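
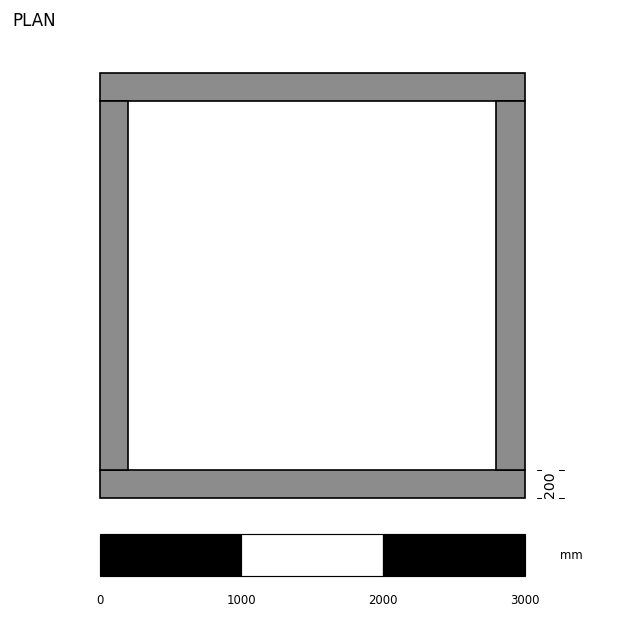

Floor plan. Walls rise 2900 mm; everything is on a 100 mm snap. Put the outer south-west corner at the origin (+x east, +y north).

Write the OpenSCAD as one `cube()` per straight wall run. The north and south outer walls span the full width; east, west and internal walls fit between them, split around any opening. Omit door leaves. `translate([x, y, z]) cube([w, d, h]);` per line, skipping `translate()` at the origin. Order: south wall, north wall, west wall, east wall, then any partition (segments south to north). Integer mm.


cube([3000, 200, 2900]);
translate([0, 2800, 0]) cube([3000, 200, 2900]);
translate([0, 200, 0]) cube([200, 2600, 2900]);
translate([2800, 200, 0]) cube([200, 2600, 2900]);


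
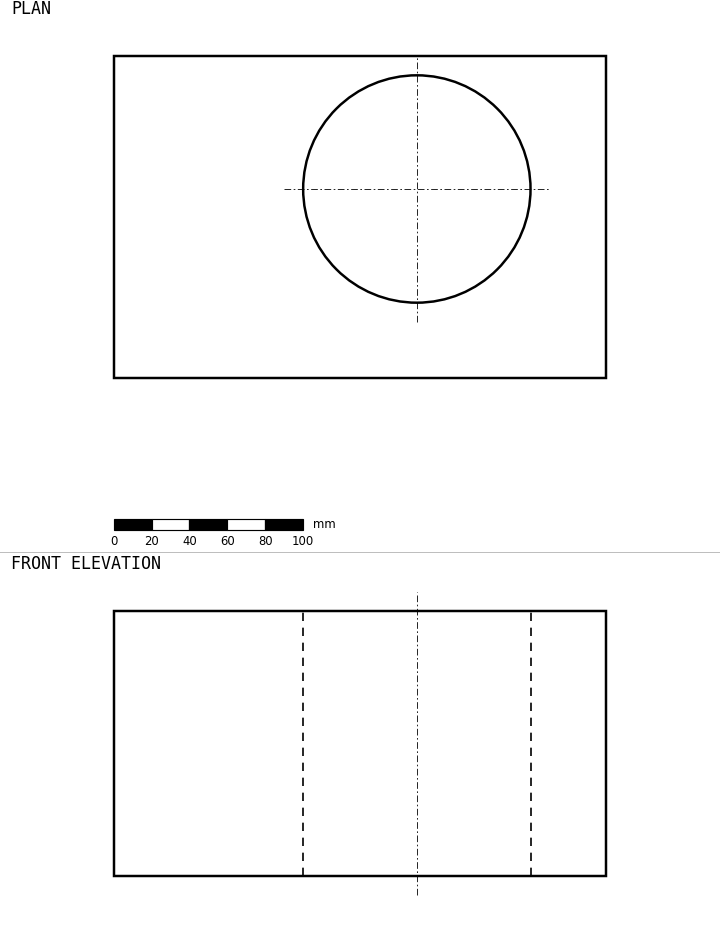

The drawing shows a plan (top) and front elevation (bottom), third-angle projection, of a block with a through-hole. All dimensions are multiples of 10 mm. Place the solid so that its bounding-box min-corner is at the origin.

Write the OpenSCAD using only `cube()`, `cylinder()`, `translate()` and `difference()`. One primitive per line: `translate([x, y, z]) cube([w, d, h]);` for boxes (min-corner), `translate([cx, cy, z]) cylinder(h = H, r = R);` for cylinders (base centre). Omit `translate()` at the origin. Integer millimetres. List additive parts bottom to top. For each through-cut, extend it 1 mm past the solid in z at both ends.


difference() {
  cube([260, 170, 140]);
  translate([160, 100, -1]) cylinder(h = 142, r = 60);
}


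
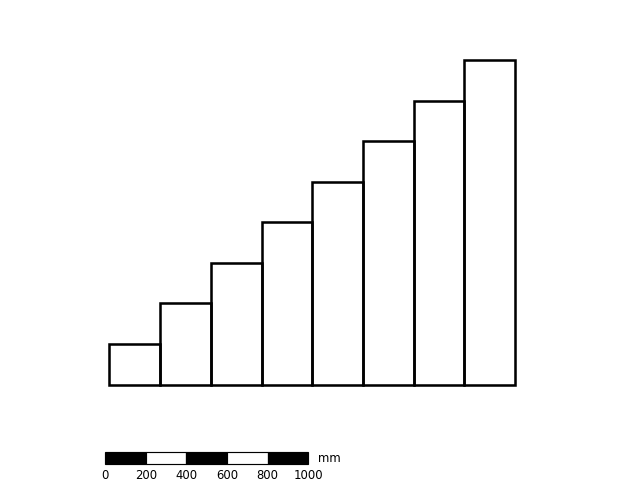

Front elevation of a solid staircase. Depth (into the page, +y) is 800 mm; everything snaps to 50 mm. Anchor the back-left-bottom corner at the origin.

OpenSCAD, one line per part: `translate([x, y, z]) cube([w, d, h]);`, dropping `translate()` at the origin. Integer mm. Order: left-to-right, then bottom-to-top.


cube([250, 800, 200]);
translate([250, 0, 0]) cube([250, 800, 400]);
translate([500, 0, 0]) cube([250, 800, 600]);
translate([750, 0, 0]) cube([250, 800, 800]);
translate([1000, 0, 0]) cube([250, 800, 1000]);
translate([1250, 0, 0]) cube([250, 800, 1200]);
translate([1500, 0, 0]) cube([250, 800, 1400]);
translate([1750, 0, 0]) cube([250, 800, 1600]);


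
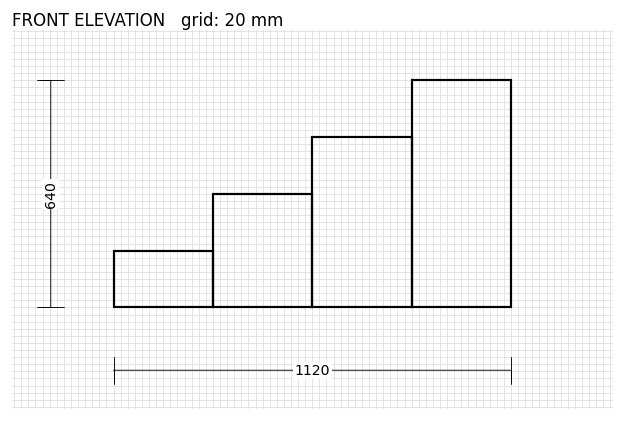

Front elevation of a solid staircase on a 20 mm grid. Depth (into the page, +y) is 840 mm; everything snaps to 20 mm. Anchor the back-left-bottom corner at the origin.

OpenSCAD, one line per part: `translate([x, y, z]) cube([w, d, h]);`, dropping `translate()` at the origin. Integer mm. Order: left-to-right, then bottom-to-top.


cube([280, 840, 160]);
translate([280, 0, 0]) cube([280, 840, 320]);
translate([560, 0, 0]) cube([280, 840, 480]);
translate([840, 0, 0]) cube([280, 840, 640]);


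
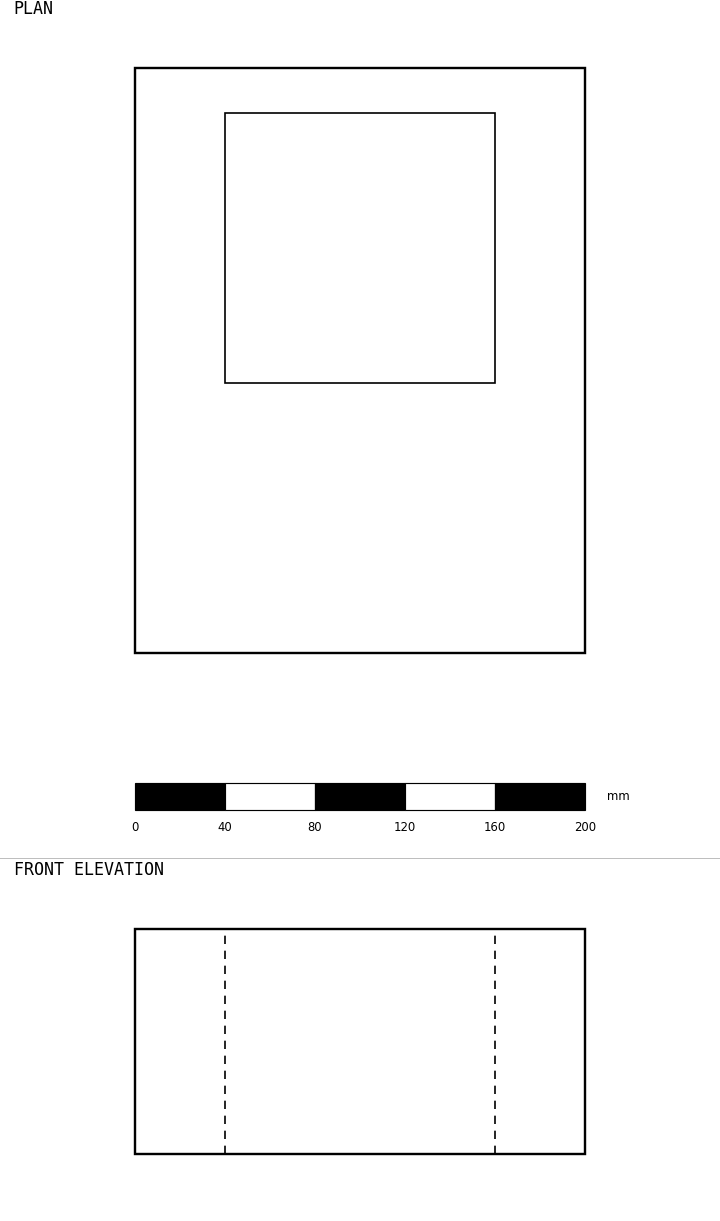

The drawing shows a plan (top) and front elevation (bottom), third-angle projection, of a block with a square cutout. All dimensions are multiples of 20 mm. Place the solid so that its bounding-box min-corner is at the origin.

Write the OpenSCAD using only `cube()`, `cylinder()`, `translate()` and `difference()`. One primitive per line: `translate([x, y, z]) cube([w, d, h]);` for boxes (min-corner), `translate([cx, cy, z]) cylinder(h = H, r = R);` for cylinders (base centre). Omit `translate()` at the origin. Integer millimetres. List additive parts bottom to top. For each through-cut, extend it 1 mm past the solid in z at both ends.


difference() {
  cube([200, 260, 100]);
  translate([40, 120, -1]) cube([120, 120, 102]);
}


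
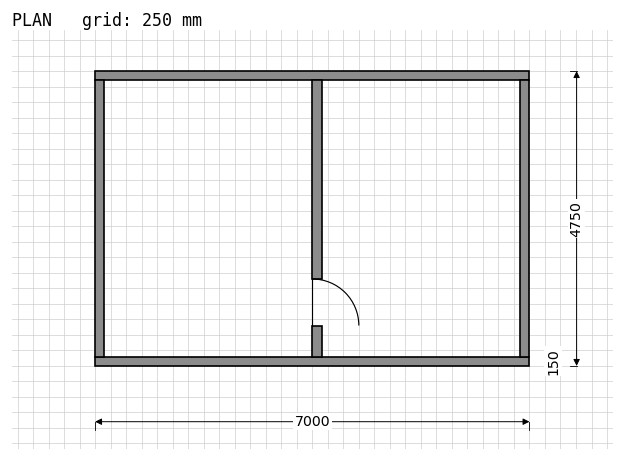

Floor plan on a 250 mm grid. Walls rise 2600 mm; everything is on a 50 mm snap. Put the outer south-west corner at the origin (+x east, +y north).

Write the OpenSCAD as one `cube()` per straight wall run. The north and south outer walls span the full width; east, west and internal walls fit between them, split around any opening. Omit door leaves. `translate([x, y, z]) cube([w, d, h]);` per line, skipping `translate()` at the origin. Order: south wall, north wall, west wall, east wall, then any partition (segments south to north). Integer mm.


cube([7000, 150, 2600]);
translate([0, 4600, 0]) cube([7000, 150, 2600]);
translate([0, 150, 0]) cube([150, 4450, 2600]);
translate([6850, 150, 0]) cube([150, 4450, 2600]);
translate([3500, 150, 0]) cube([150, 500, 2600]);
translate([3500, 1400, 0]) cube([150, 3200, 2600]);


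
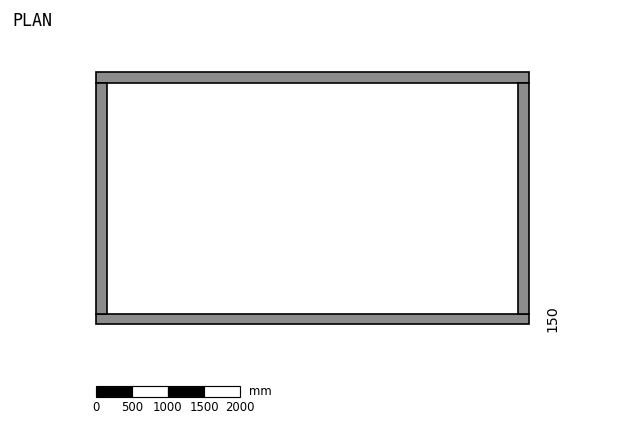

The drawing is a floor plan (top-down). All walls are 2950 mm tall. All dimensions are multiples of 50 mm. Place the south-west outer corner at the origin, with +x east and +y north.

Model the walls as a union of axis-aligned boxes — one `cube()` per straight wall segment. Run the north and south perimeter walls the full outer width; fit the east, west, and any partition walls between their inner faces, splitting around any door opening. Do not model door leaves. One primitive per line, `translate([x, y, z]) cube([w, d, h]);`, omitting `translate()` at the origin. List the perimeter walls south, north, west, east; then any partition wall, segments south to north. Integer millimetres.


cube([6000, 150, 2950]);
translate([0, 3350, 0]) cube([6000, 150, 2950]);
translate([0, 150, 0]) cube([150, 3200, 2950]);
translate([5850, 150, 0]) cube([150, 3200, 2950]);


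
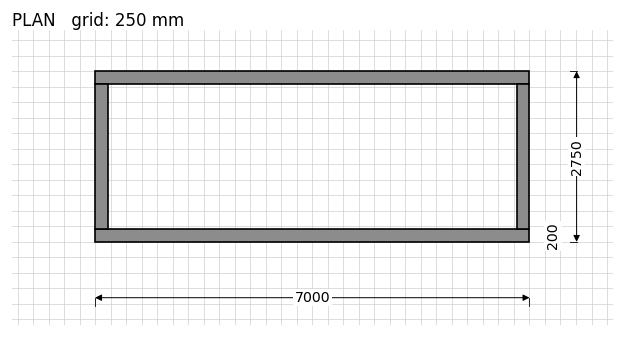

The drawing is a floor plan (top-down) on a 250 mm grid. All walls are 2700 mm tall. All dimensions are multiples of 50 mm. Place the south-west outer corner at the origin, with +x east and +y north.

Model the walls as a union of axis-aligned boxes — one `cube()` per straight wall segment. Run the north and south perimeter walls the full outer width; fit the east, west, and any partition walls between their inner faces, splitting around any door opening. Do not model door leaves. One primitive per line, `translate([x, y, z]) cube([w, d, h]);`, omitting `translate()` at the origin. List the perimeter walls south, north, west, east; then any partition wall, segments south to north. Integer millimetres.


cube([7000, 200, 2700]);
translate([0, 2550, 0]) cube([7000, 200, 2700]);
translate([0, 200, 0]) cube([200, 2350, 2700]);
translate([6800, 200, 0]) cube([200, 2350, 2700]);


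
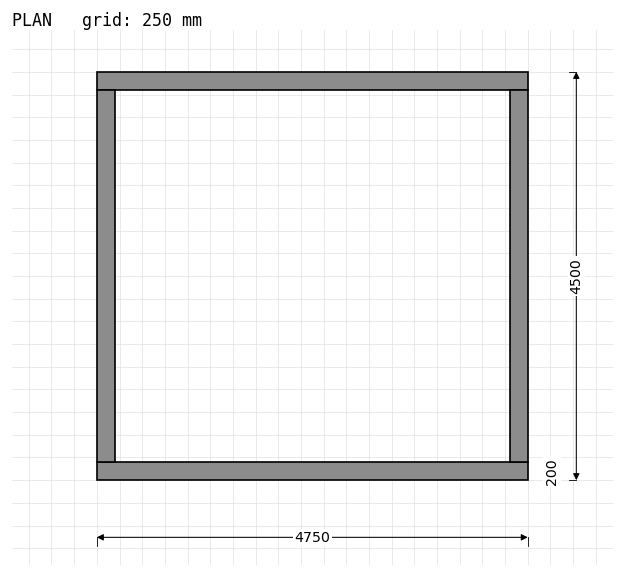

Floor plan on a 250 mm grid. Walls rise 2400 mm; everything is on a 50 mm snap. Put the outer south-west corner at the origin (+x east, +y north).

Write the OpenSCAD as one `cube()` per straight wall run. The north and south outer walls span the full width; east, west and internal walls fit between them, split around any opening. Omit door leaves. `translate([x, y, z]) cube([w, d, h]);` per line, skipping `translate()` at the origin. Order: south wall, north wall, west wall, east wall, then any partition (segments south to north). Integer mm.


cube([4750, 200, 2400]);
translate([0, 4300, 0]) cube([4750, 200, 2400]);
translate([0, 200, 0]) cube([200, 4100, 2400]);
translate([4550, 200, 0]) cube([200, 4100, 2400]);


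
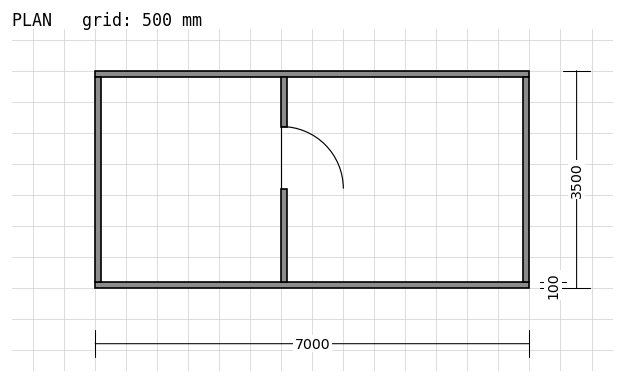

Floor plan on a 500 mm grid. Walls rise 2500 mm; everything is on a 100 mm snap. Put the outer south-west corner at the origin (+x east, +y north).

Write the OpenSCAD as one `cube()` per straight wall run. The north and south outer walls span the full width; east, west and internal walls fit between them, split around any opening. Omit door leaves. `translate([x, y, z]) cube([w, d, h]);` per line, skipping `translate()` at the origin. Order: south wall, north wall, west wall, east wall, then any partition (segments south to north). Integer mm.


cube([7000, 100, 2500]);
translate([0, 3400, 0]) cube([7000, 100, 2500]);
translate([0, 100, 0]) cube([100, 3300, 2500]);
translate([6900, 100, 0]) cube([100, 3300, 2500]);
translate([3000, 100, 0]) cube([100, 1500, 2500]);
translate([3000, 2600, 0]) cube([100, 800, 2500]);


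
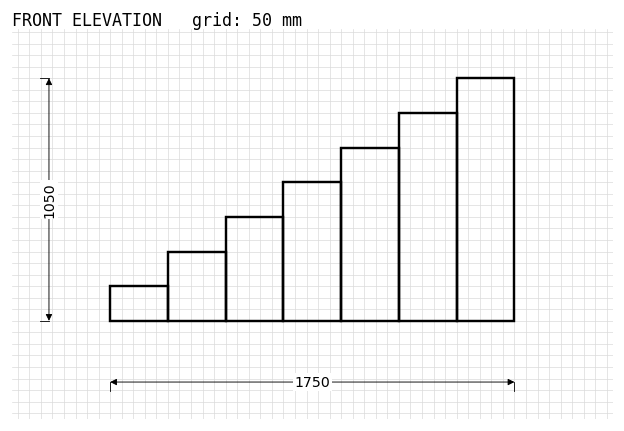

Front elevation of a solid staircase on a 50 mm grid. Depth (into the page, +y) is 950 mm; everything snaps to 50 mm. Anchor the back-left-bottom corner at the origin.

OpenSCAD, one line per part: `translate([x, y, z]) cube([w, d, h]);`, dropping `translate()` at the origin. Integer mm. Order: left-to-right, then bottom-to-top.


cube([250, 950, 150]);
translate([250, 0, 0]) cube([250, 950, 300]);
translate([500, 0, 0]) cube([250, 950, 450]);
translate([750, 0, 0]) cube([250, 950, 600]);
translate([1000, 0, 0]) cube([250, 950, 750]);
translate([1250, 0, 0]) cube([250, 950, 900]);
translate([1500, 0, 0]) cube([250, 950, 1050]);


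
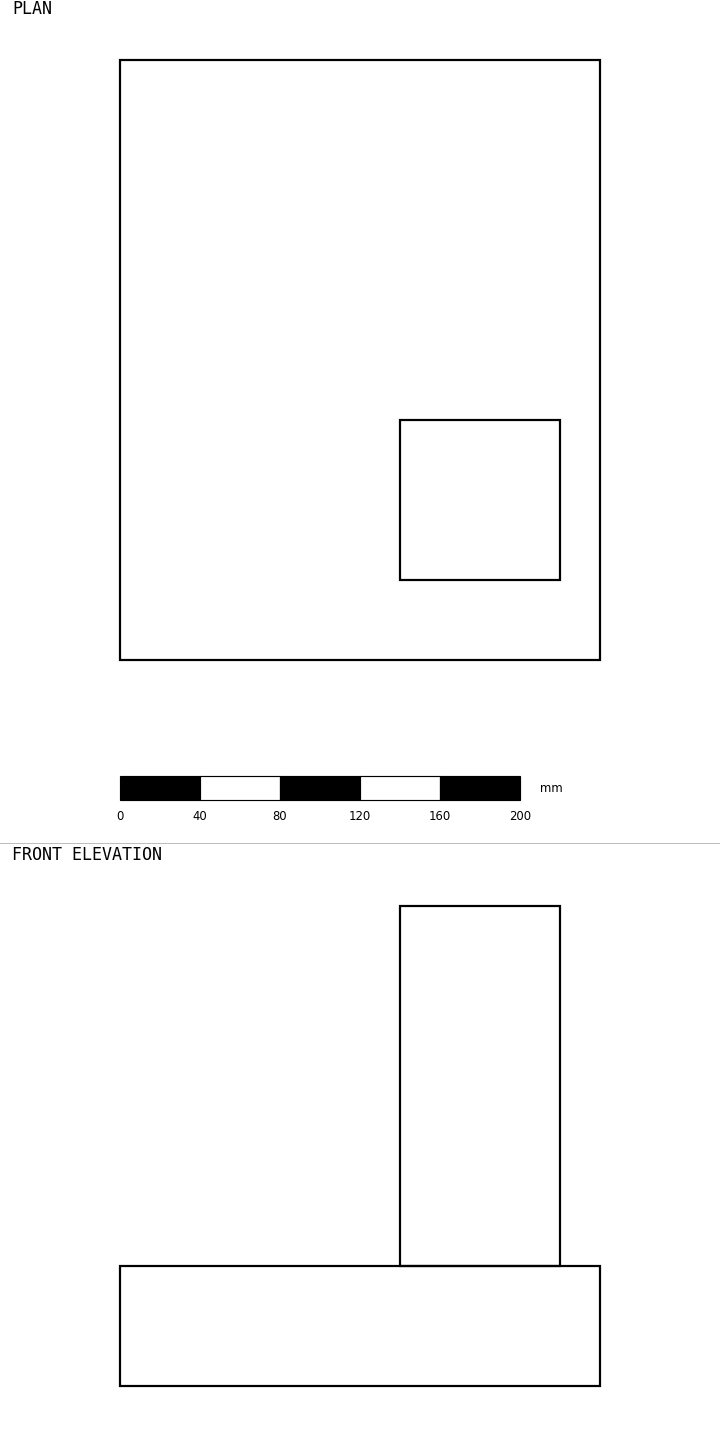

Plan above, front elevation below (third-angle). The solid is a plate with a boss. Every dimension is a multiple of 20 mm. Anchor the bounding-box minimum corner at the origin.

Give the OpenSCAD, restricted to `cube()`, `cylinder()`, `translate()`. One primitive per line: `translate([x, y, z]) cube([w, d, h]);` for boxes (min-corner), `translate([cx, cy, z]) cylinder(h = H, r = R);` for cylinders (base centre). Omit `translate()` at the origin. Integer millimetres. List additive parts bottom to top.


cube([240, 300, 60]);
translate([140, 40, 60]) cube([80, 80, 180]);


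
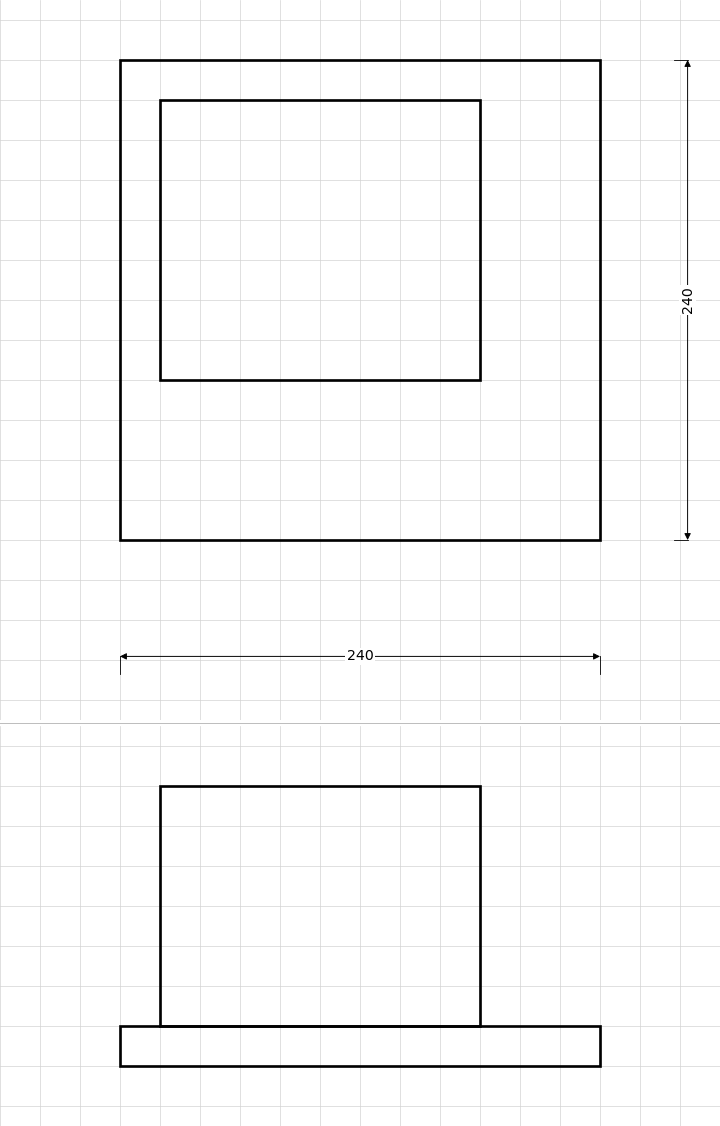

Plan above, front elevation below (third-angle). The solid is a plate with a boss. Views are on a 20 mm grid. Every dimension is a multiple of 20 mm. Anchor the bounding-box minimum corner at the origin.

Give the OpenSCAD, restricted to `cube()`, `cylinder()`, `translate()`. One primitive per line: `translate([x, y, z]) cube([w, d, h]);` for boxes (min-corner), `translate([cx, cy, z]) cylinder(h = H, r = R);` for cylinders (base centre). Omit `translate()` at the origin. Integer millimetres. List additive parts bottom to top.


cube([240, 240, 20]);
translate([20, 80, 20]) cube([160, 140, 120]);


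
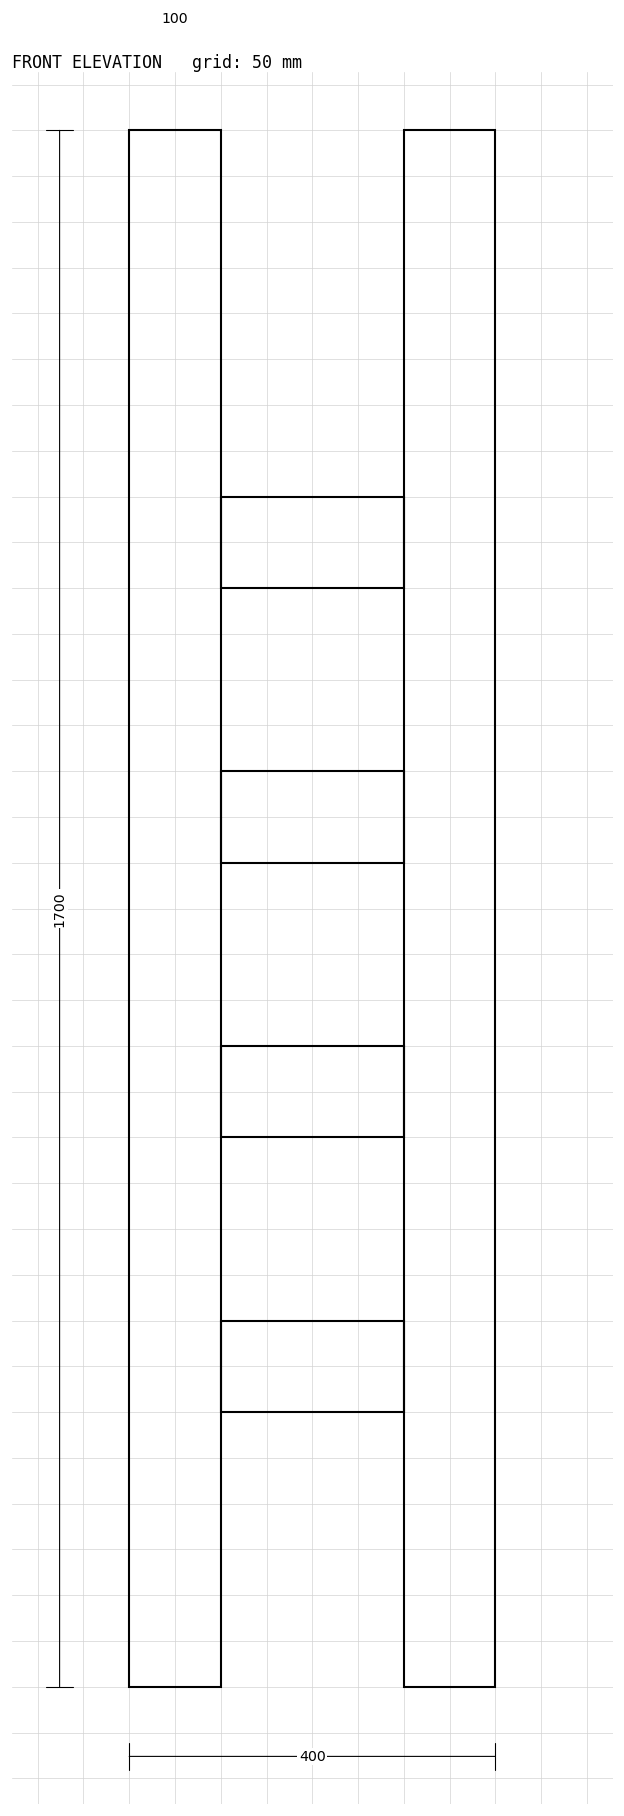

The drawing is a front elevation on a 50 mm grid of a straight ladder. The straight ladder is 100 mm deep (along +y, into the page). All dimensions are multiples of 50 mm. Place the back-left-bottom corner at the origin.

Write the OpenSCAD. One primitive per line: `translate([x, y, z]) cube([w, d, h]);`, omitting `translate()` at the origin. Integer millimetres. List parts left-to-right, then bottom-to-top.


cube([100, 100, 1700]);
translate([100, 0, 300]) cube([200, 100, 100]);
translate([100, 0, 600]) cube([200, 100, 100]);
translate([100, 0, 900]) cube([200, 100, 100]);
translate([100, 0, 1200]) cube([200, 100, 100]);
translate([300, 0, 0]) cube([100, 100, 1700]);


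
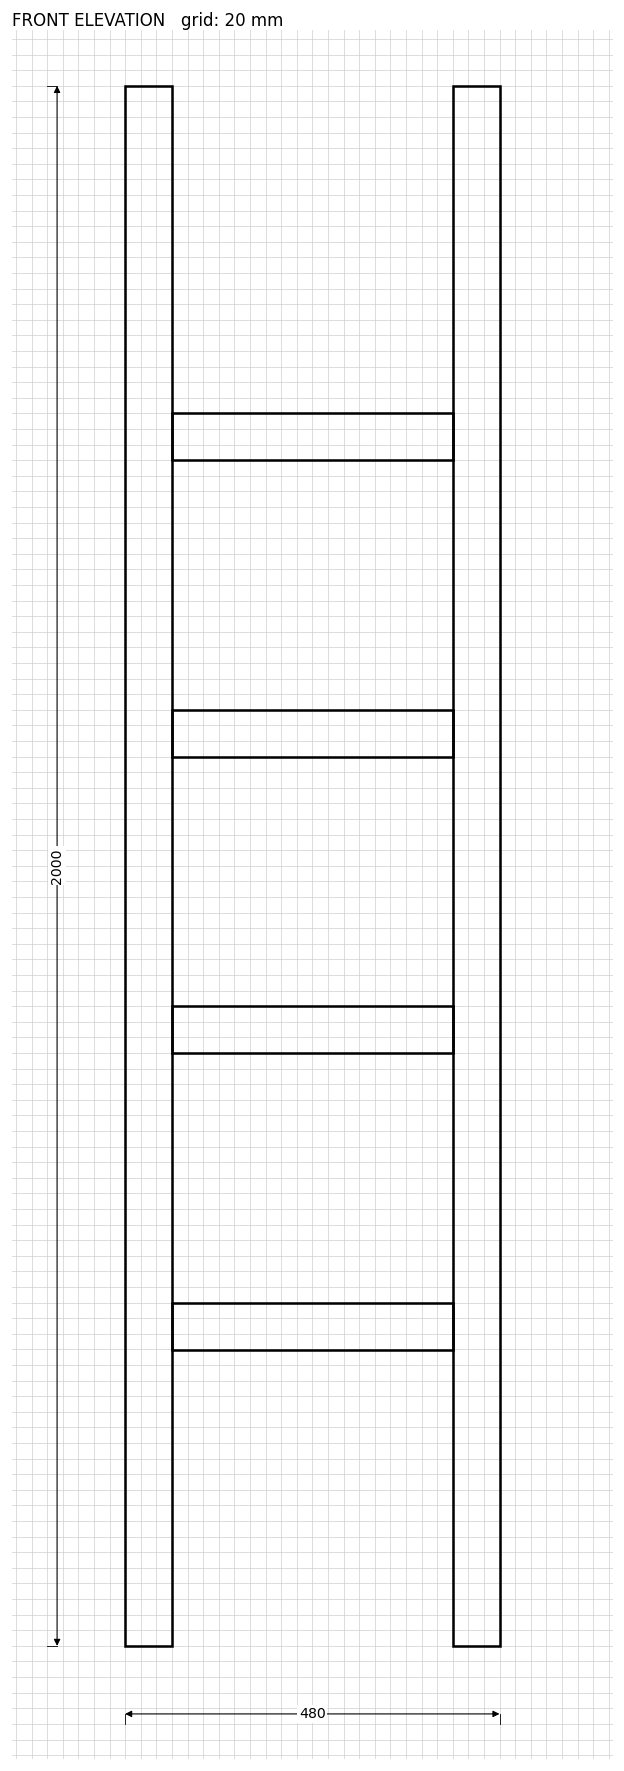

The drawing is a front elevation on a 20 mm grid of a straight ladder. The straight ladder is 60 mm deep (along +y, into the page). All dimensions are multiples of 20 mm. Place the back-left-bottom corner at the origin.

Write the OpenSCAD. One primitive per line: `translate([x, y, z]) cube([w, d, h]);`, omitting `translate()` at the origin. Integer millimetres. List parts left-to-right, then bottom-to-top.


cube([60, 60, 2000]);
translate([60, 0, 380]) cube([360, 60, 60]);
translate([60, 0, 760]) cube([360, 60, 60]);
translate([60, 0, 1140]) cube([360, 60, 60]);
translate([60, 0, 1520]) cube([360, 60, 60]);
translate([420, 0, 0]) cube([60, 60, 2000]);


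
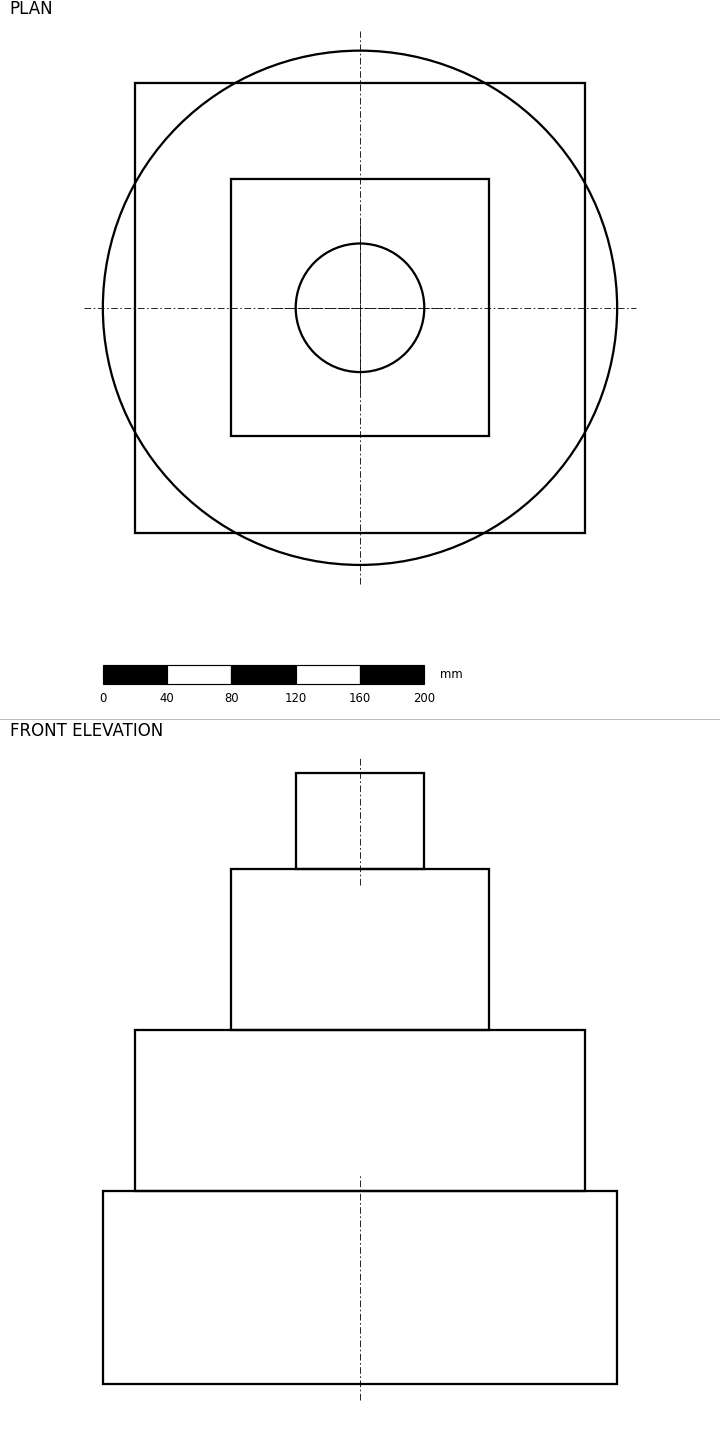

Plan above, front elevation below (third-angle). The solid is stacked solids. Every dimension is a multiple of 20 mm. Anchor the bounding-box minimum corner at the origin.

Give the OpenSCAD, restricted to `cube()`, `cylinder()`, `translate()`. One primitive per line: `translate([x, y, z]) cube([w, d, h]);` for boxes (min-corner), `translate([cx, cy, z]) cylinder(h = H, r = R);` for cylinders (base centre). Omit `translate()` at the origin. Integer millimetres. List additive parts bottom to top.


translate([160, 160, 0]) cylinder(h = 120, r = 160);
translate([20, 20, 120]) cube([280, 280, 100]);
translate([80, 80, 220]) cube([160, 160, 100]);
translate([160, 160, 320]) cylinder(h = 60, r = 40);


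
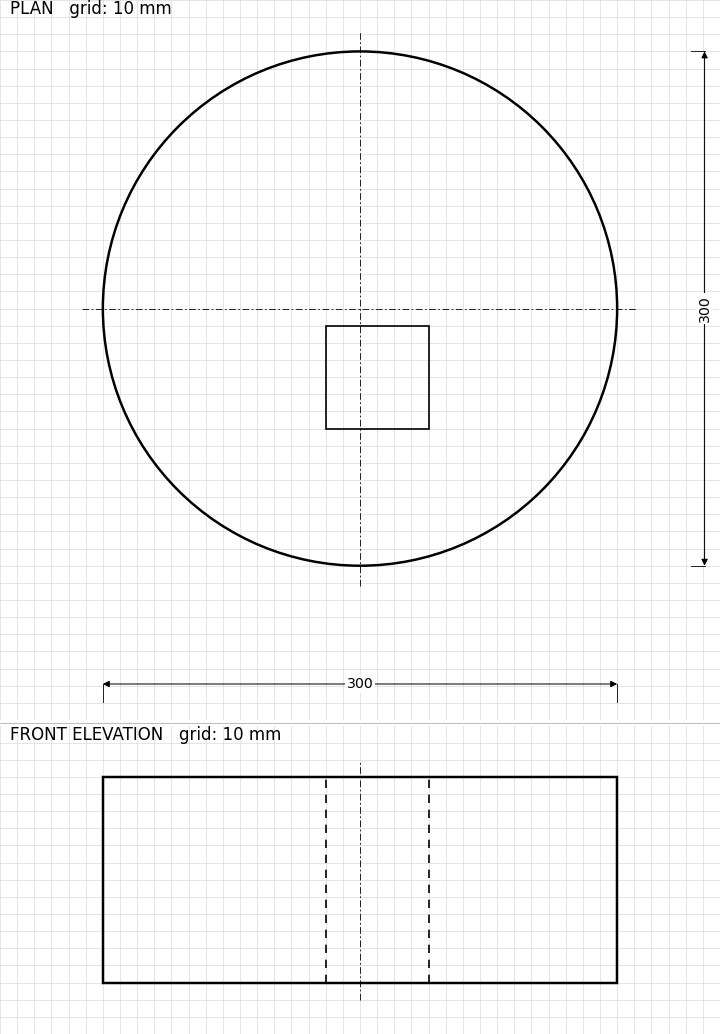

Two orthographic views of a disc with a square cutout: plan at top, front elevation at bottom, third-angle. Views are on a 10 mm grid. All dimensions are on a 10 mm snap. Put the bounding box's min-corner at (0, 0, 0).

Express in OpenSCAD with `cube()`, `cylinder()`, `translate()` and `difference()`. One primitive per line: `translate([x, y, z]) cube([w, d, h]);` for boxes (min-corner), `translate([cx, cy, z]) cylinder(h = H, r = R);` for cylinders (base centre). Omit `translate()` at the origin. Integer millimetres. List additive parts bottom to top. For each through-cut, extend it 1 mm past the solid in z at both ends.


difference() {
  translate([150, 150, 0]) cylinder(h = 120, r = 150);
  translate([130, 80, -1]) cube([60, 60, 122]);
}


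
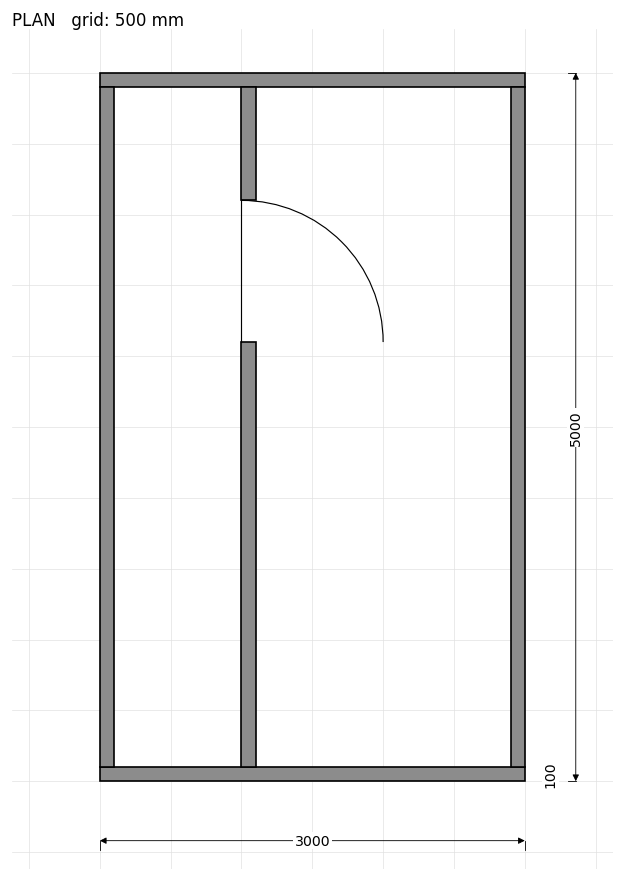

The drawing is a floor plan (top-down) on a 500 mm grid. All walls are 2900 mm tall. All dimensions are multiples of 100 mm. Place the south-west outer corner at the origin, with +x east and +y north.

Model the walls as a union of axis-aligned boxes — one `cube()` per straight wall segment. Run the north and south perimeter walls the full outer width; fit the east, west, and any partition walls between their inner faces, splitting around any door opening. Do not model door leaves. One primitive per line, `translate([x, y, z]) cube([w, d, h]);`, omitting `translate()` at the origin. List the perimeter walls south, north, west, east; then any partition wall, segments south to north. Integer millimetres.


cube([3000, 100, 2900]);
translate([0, 4900, 0]) cube([3000, 100, 2900]);
translate([0, 100, 0]) cube([100, 4800, 2900]);
translate([2900, 100, 0]) cube([100, 4800, 2900]);
translate([1000, 100, 0]) cube([100, 3000, 2900]);
translate([1000, 4100, 0]) cube([100, 800, 2900]);


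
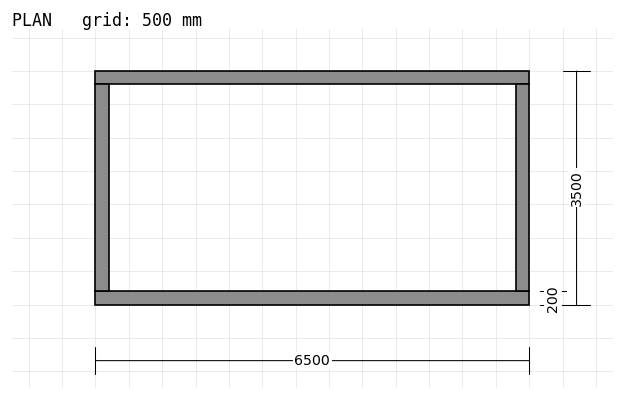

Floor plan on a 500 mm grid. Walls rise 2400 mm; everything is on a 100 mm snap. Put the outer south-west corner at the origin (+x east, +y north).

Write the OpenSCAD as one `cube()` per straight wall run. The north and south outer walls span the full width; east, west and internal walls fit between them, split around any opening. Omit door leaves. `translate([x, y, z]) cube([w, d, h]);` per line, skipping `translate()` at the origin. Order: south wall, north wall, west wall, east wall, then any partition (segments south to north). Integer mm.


cube([6500, 200, 2400]);
translate([0, 3300, 0]) cube([6500, 200, 2400]);
translate([0, 200, 0]) cube([200, 3100, 2400]);
translate([6300, 200, 0]) cube([200, 3100, 2400]);


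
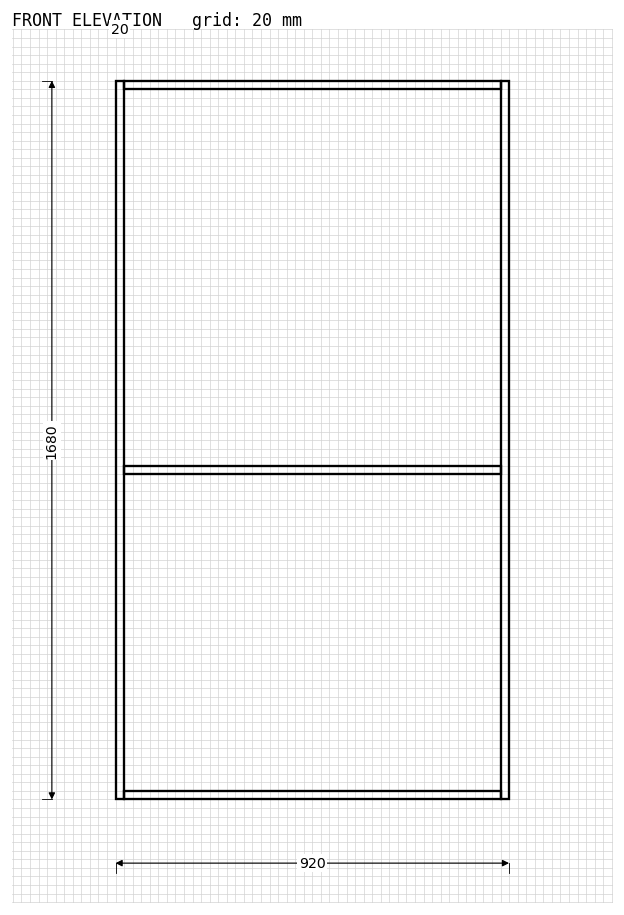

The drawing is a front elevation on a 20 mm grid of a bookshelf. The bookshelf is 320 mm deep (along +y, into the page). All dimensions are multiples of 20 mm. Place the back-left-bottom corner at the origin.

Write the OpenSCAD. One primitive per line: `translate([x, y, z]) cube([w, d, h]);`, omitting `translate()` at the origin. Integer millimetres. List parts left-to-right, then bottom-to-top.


cube([20, 320, 1680]);
translate([20, 0, 0]) cube([880, 320, 20]);
translate([20, 0, 760]) cube([880, 320, 20]);
translate([20, 0, 1660]) cube([880, 320, 20]);
translate([900, 0, 0]) cube([20, 320, 1680]);


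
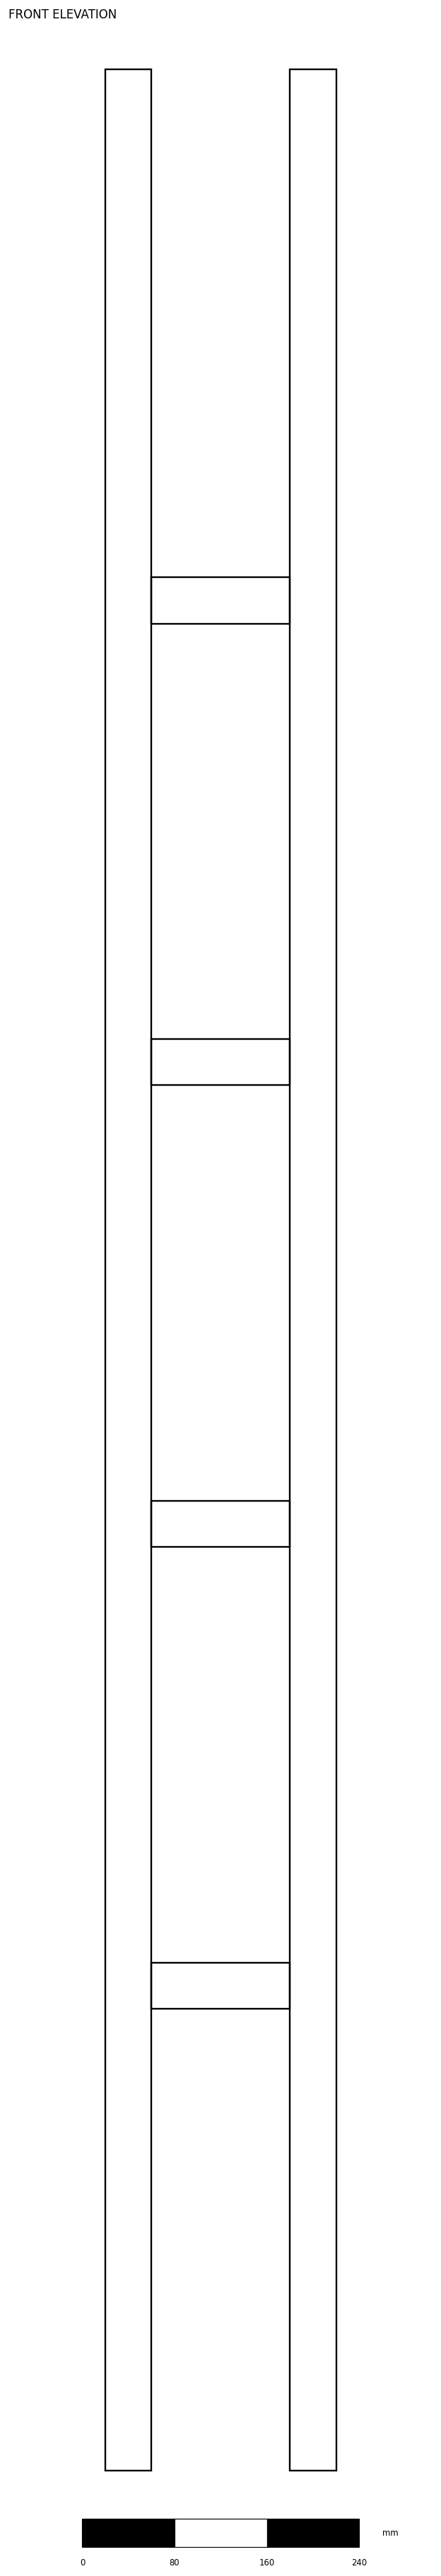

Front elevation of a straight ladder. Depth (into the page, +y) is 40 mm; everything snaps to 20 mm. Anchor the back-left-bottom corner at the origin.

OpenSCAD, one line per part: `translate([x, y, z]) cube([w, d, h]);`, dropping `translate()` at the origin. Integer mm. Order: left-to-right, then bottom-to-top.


cube([40, 40, 2080]);
translate([40, 0, 400]) cube([120, 40, 40]);
translate([40, 0, 800]) cube([120, 40, 40]);
translate([40, 0, 1200]) cube([120, 40, 40]);
translate([40, 0, 1600]) cube([120, 40, 40]);
translate([160, 0, 0]) cube([40, 40, 2080]);


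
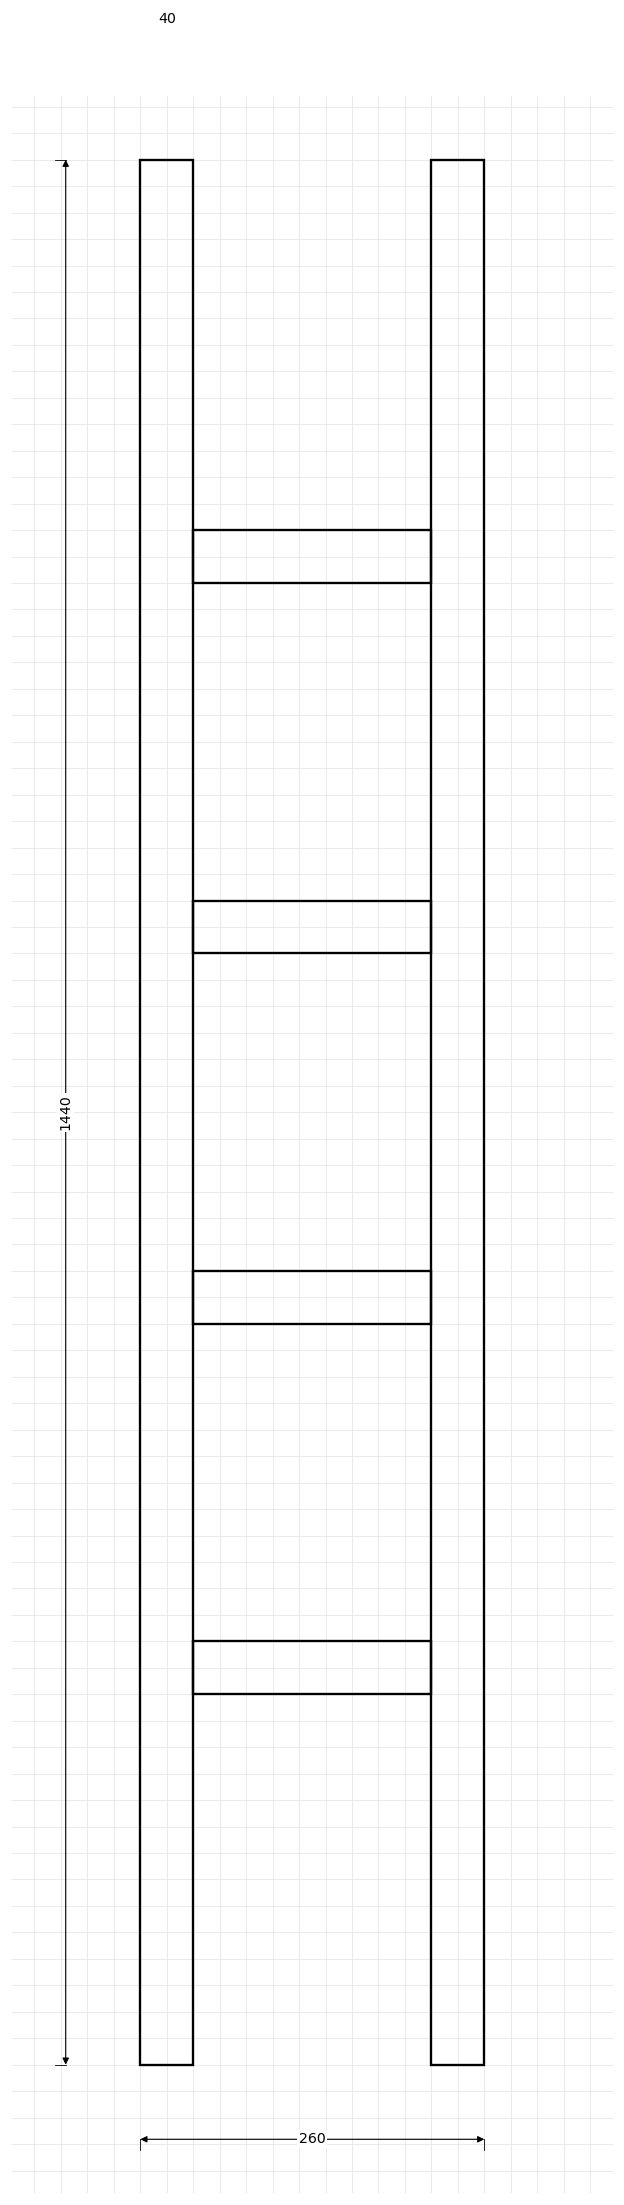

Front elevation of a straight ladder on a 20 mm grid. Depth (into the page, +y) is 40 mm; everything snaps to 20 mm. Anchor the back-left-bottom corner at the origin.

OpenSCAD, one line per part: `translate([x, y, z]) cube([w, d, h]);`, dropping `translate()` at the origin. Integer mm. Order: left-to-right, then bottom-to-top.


cube([40, 40, 1440]);
translate([40, 0, 280]) cube([180, 40, 40]);
translate([40, 0, 560]) cube([180, 40, 40]);
translate([40, 0, 840]) cube([180, 40, 40]);
translate([40, 0, 1120]) cube([180, 40, 40]);
translate([220, 0, 0]) cube([40, 40, 1440]);


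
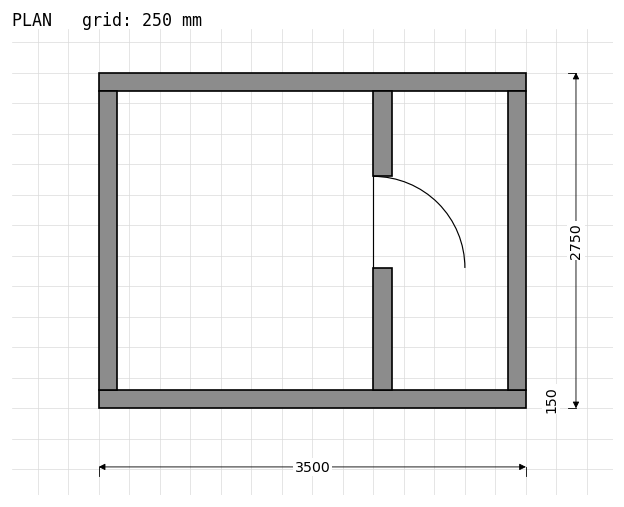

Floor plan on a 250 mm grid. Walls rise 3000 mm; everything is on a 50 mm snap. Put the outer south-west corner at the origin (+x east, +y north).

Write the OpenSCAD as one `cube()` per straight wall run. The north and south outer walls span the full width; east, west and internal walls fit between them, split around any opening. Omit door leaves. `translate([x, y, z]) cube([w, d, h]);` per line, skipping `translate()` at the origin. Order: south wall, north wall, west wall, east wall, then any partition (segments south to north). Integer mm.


cube([3500, 150, 3000]);
translate([0, 2600, 0]) cube([3500, 150, 3000]);
translate([0, 150, 0]) cube([150, 2450, 3000]);
translate([3350, 150, 0]) cube([150, 2450, 3000]);
translate([2250, 150, 0]) cube([150, 1000, 3000]);
translate([2250, 1900, 0]) cube([150, 700, 3000]);


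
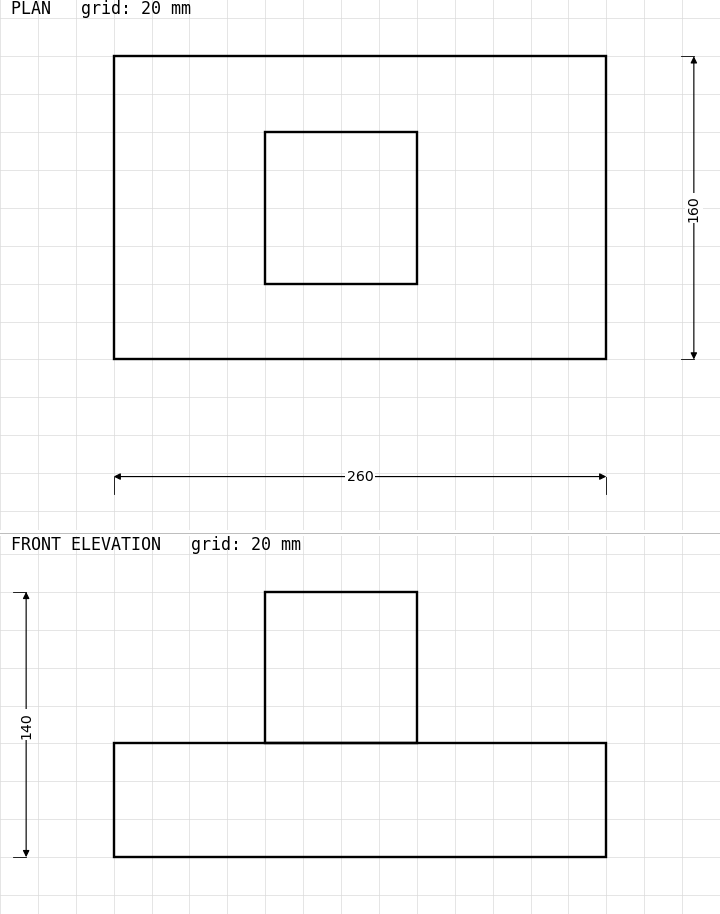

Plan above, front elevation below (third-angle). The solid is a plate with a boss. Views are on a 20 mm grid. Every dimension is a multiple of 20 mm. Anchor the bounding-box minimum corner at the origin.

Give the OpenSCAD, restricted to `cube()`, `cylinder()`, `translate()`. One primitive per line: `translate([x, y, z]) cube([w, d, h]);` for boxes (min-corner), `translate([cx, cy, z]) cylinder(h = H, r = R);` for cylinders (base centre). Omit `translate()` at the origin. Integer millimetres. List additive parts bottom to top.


cube([260, 160, 60]);
translate([80, 40, 60]) cube([80, 80, 80]);


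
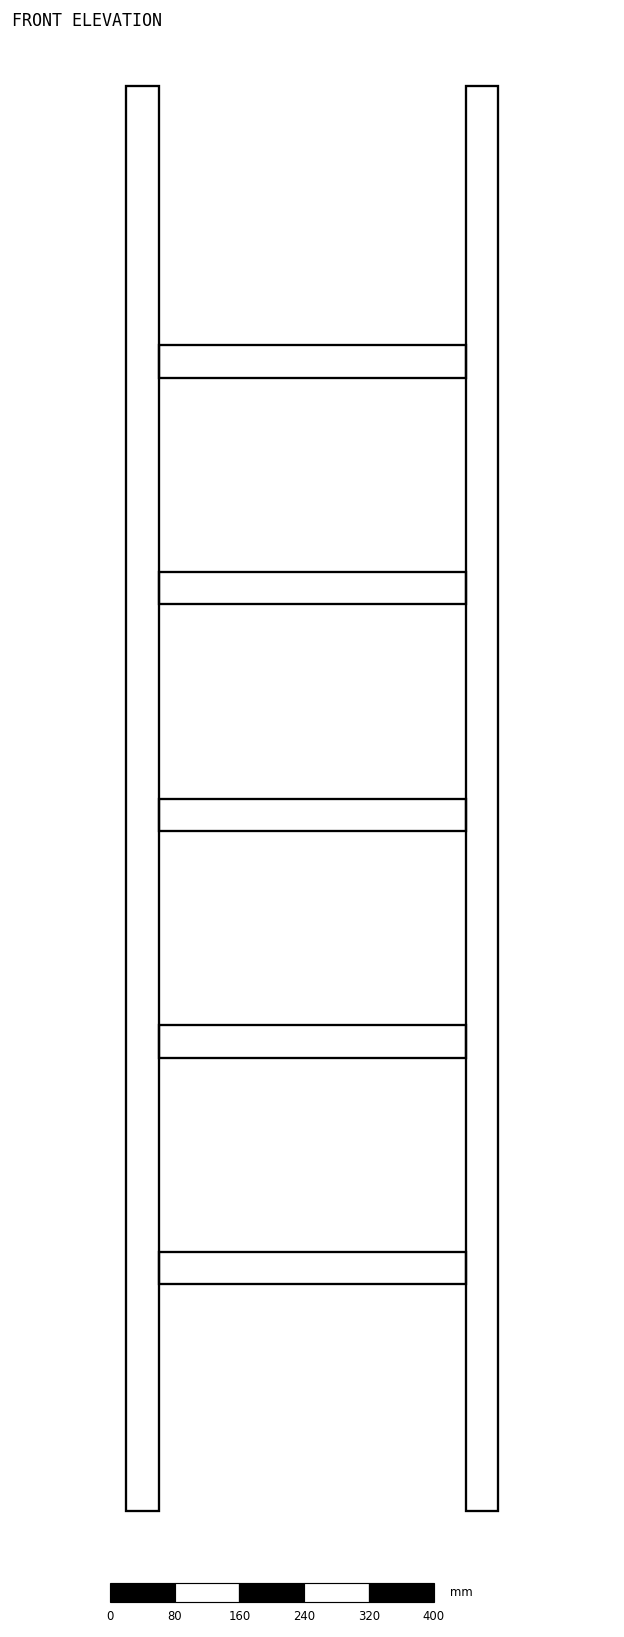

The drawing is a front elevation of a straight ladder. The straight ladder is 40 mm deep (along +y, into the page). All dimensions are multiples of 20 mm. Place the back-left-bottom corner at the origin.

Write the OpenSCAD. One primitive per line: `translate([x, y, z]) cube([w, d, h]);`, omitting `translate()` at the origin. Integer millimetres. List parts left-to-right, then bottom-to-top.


cube([40, 40, 1760]);
translate([40, 0, 280]) cube([380, 40, 40]);
translate([40, 0, 560]) cube([380, 40, 40]);
translate([40, 0, 840]) cube([380, 40, 40]);
translate([40, 0, 1120]) cube([380, 40, 40]);
translate([40, 0, 1400]) cube([380, 40, 40]);
translate([420, 0, 0]) cube([40, 40, 1760]);


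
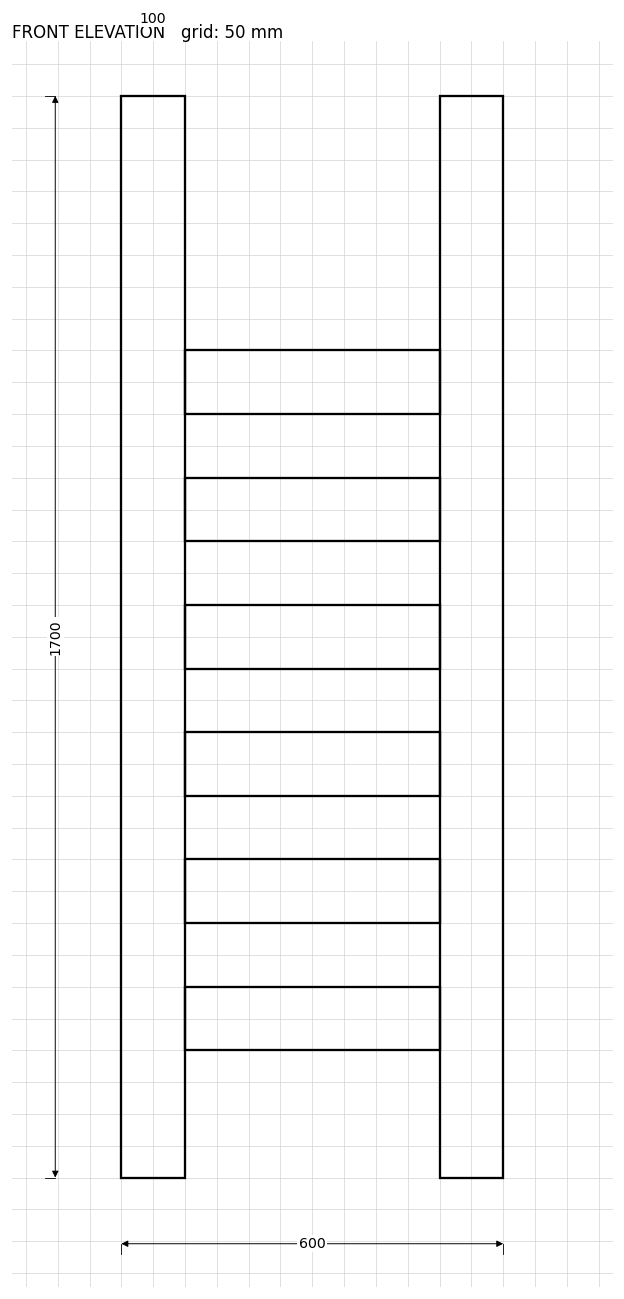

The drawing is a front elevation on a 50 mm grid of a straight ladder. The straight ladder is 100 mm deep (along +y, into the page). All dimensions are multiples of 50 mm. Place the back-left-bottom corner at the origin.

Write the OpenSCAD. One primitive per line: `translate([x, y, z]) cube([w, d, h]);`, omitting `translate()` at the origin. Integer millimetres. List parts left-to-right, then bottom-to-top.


cube([100, 100, 1700]);
translate([100, 0, 200]) cube([400, 100, 100]);
translate([100, 0, 400]) cube([400, 100, 100]);
translate([100, 0, 600]) cube([400, 100, 100]);
translate([100, 0, 800]) cube([400, 100, 100]);
translate([100, 0, 1000]) cube([400, 100, 100]);
translate([100, 0, 1200]) cube([400, 100, 100]);
translate([500, 0, 0]) cube([100, 100, 1700]);


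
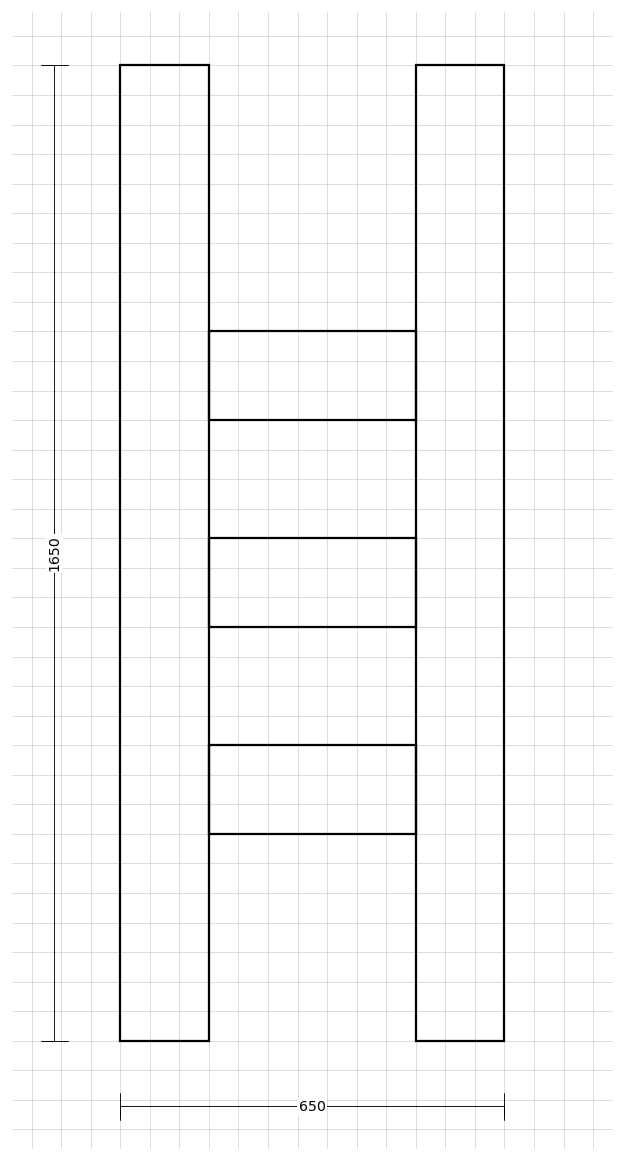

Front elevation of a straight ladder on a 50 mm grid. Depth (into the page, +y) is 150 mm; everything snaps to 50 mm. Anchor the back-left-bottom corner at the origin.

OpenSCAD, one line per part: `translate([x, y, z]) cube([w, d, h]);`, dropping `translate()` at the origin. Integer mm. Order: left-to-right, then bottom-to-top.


cube([150, 150, 1650]);
translate([150, 0, 350]) cube([350, 150, 150]);
translate([150, 0, 700]) cube([350, 150, 150]);
translate([150, 0, 1050]) cube([350, 150, 150]);
translate([500, 0, 0]) cube([150, 150, 1650]);


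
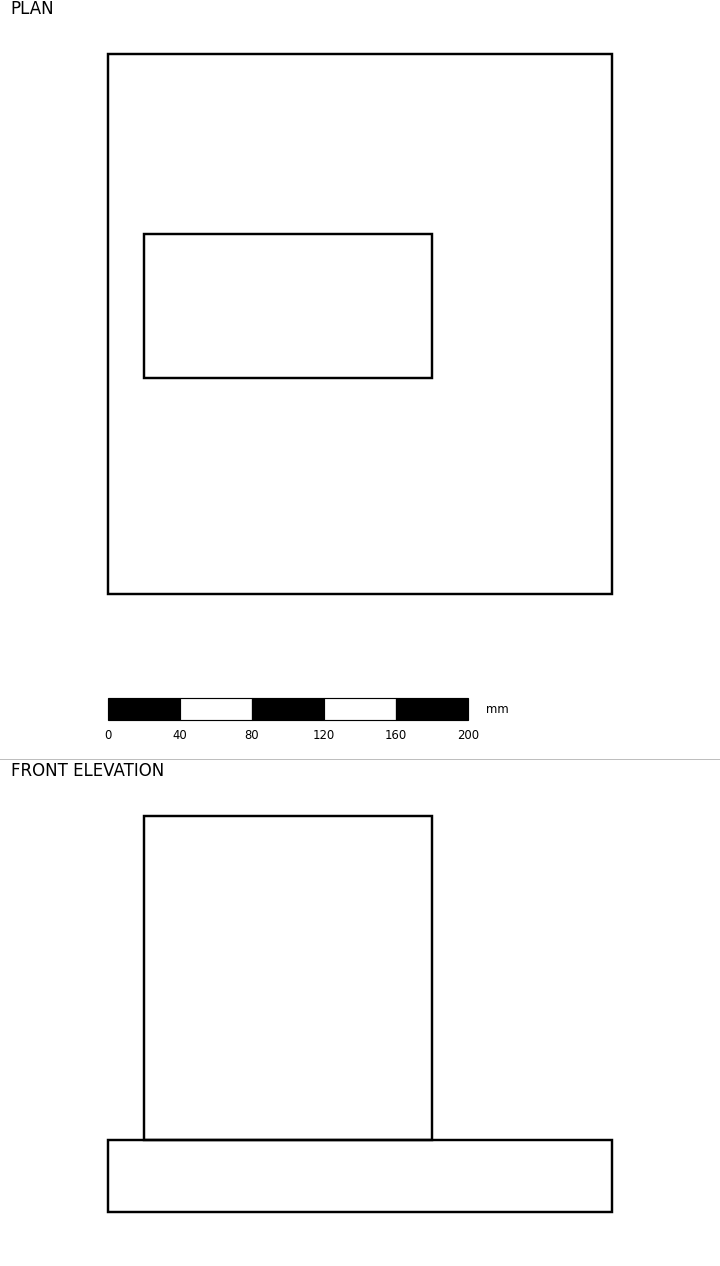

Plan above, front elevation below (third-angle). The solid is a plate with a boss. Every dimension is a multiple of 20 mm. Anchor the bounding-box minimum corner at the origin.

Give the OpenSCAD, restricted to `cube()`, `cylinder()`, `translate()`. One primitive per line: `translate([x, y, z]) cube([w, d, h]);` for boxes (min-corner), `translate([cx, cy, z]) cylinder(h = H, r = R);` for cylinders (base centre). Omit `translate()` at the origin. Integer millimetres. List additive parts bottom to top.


cube([280, 300, 40]);
translate([20, 120, 40]) cube([160, 80, 180]);


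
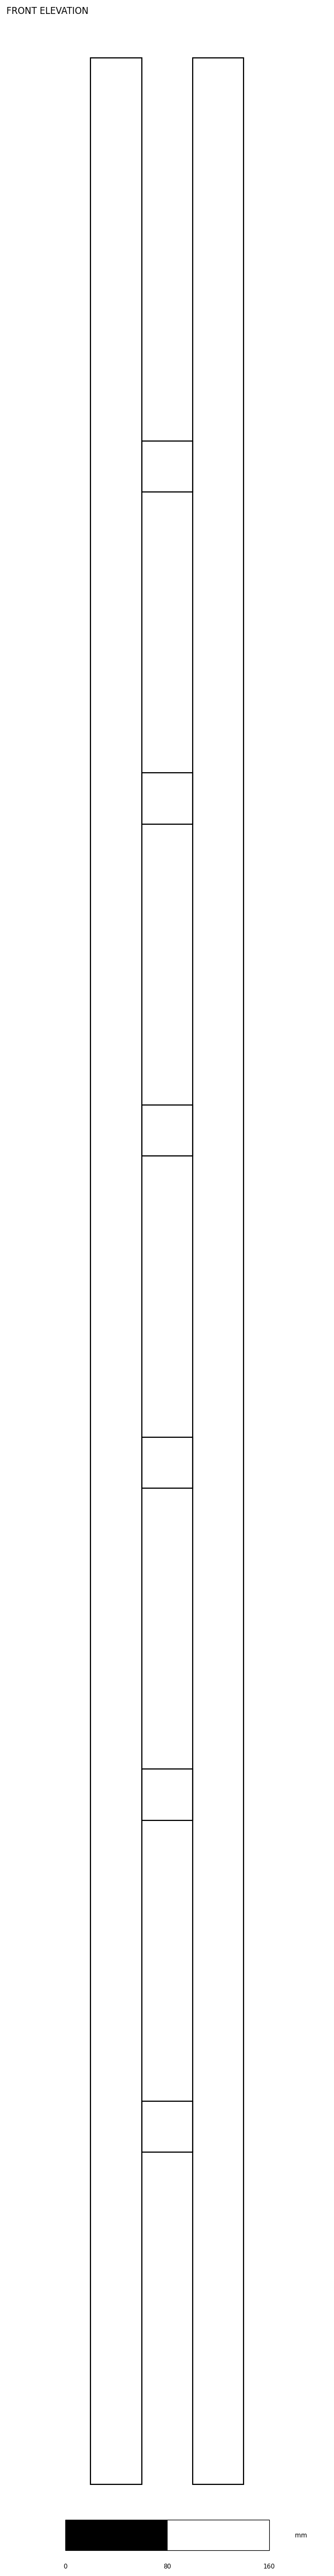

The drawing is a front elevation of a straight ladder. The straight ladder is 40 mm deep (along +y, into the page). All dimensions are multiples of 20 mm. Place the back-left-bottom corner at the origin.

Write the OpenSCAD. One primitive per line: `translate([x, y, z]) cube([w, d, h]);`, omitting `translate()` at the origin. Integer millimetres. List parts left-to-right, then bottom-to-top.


cube([40, 40, 1900]);
translate([40, 0, 260]) cube([40, 40, 40]);
translate([40, 0, 520]) cube([40, 40, 40]);
translate([40, 0, 780]) cube([40, 40, 40]);
translate([40, 0, 1040]) cube([40, 40, 40]);
translate([40, 0, 1300]) cube([40, 40, 40]);
translate([40, 0, 1560]) cube([40, 40, 40]);
translate([80, 0, 0]) cube([40, 40, 1900]);


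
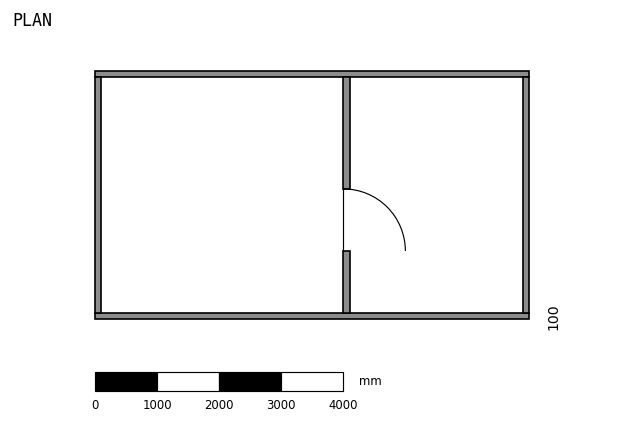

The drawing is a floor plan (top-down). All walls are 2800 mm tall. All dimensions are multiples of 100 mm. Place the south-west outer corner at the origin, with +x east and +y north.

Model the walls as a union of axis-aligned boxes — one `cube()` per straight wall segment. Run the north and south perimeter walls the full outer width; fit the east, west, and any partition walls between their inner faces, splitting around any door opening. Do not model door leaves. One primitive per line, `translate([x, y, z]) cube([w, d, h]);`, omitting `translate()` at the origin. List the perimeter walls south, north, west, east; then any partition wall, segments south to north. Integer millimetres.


cube([7000, 100, 2800]);
translate([0, 3900, 0]) cube([7000, 100, 2800]);
translate([0, 100, 0]) cube([100, 3800, 2800]);
translate([6900, 100, 0]) cube([100, 3800, 2800]);
translate([4000, 100, 0]) cube([100, 1000, 2800]);
translate([4000, 2100, 0]) cube([100, 1800, 2800]);


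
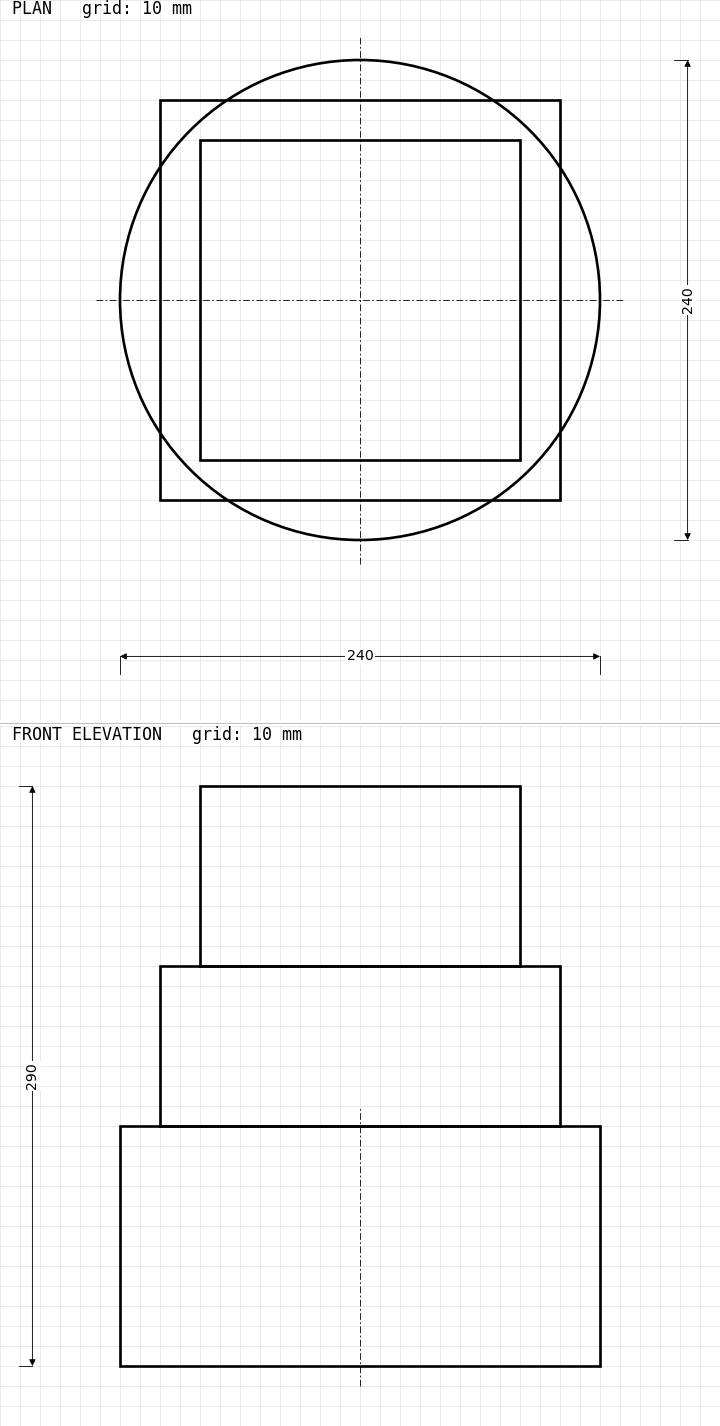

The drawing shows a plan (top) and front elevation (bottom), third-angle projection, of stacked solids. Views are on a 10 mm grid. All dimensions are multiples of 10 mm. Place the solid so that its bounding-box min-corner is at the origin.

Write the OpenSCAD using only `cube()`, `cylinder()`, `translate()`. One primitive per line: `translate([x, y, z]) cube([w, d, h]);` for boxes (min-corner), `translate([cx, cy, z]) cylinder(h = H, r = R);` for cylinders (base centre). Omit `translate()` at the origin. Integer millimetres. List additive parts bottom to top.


translate([120, 120, 0]) cylinder(h = 120, r = 120);
translate([20, 20, 120]) cube([200, 200, 80]);
translate([40, 40, 200]) cube([160, 160, 90]);


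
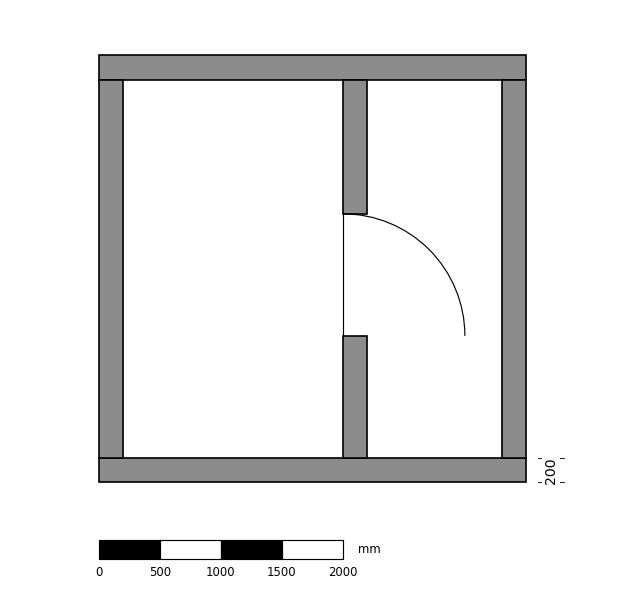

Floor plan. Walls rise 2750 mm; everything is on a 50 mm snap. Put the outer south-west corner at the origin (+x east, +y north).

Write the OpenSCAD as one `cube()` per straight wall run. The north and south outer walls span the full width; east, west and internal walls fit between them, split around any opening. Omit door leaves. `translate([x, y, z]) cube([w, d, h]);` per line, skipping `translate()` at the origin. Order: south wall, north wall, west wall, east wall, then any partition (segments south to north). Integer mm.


cube([3500, 200, 2750]);
translate([0, 3300, 0]) cube([3500, 200, 2750]);
translate([0, 200, 0]) cube([200, 3100, 2750]);
translate([3300, 200, 0]) cube([200, 3100, 2750]);
translate([2000, 200, 0]) cube([200, 1000, 2750]);
translate([2000, 2200, 0]) cube([200, 1100, 2750]);


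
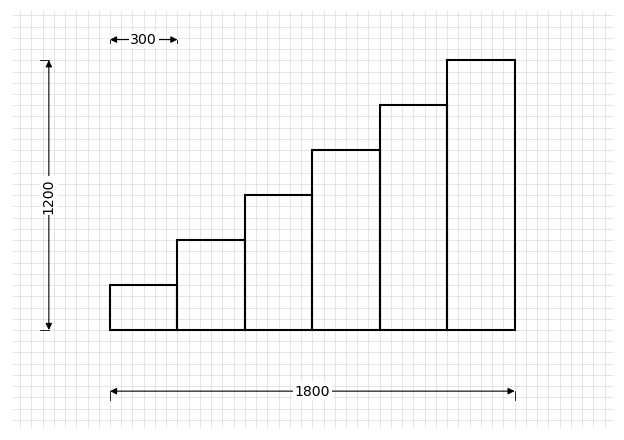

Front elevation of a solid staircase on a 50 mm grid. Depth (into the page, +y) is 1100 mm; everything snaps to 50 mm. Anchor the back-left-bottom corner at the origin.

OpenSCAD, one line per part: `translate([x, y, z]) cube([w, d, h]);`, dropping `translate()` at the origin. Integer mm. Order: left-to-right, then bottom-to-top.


cube([300, 1100, 200]);
translate([300, 0, 0]) cube([300, 1100, 400]);
translate([600, 0, 0]) cube([300, 1100, 600]);
translate([900, 0, 0]) cube([300, 1100, 800]);
translate([1200, 0, 0]) cube([300, 1100, 1000]);
translate([1500, 0, 0]) cube([300, 1100, 1200]);


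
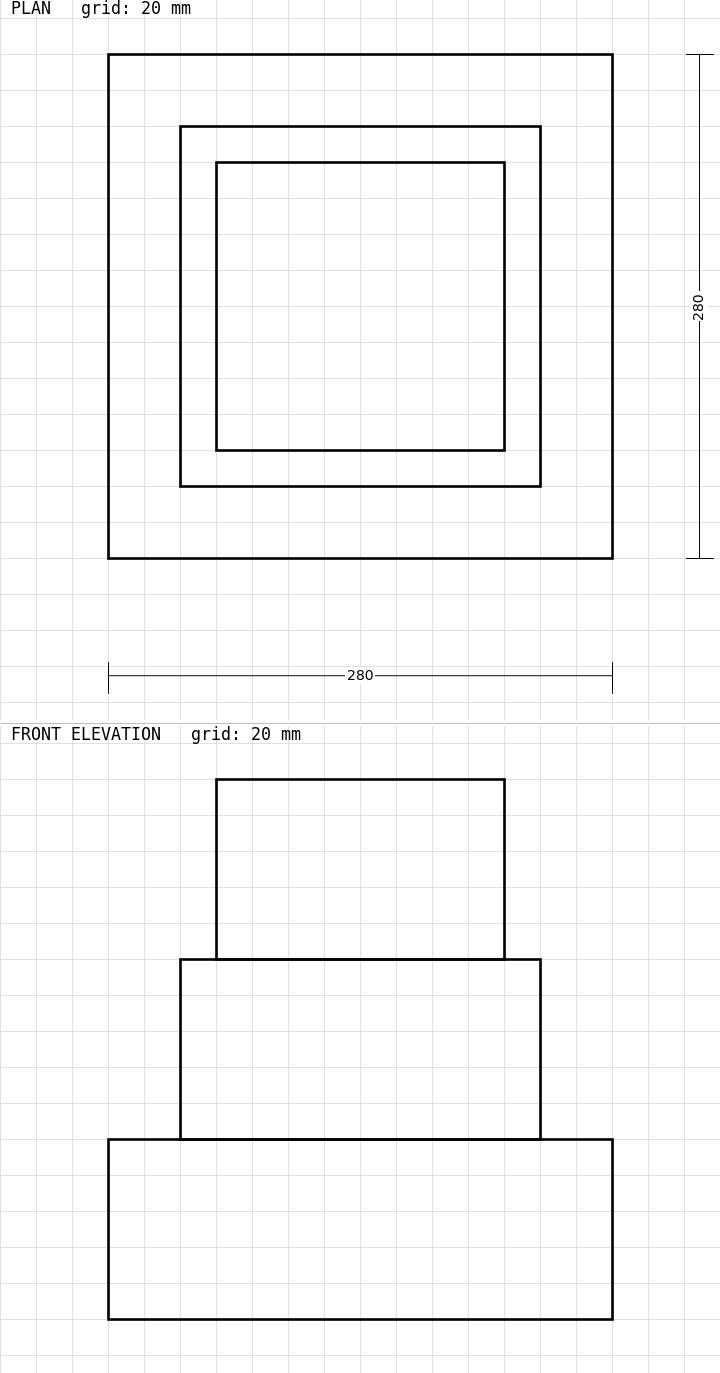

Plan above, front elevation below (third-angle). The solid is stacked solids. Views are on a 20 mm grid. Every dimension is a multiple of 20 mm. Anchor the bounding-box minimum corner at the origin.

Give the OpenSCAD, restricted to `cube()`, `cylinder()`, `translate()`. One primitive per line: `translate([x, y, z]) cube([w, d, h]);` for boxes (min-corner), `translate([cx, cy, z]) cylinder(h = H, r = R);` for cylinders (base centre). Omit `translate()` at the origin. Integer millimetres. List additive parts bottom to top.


cube([280, 280, 100]);
translate([40, 40, 100]) cube([200, 200, 100]);
translate([60, 60, 200]) cube([160, 160, 100]);
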